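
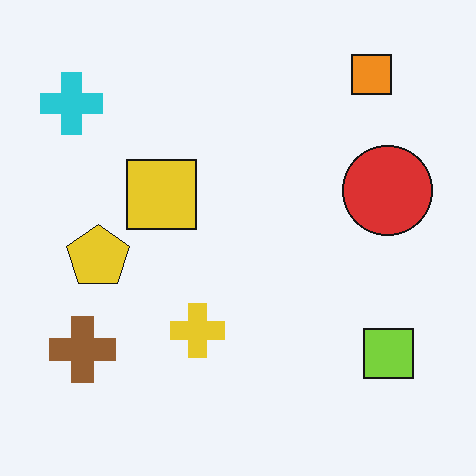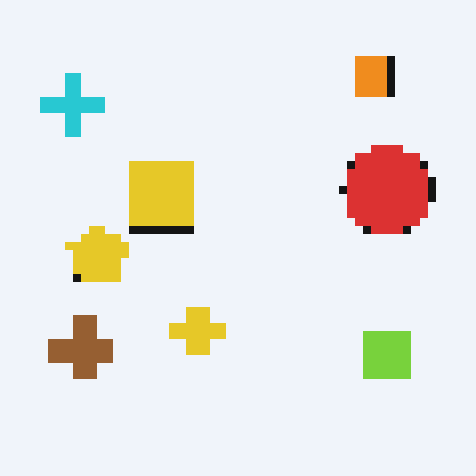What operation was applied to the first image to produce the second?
The image was moderately pixelated.

Shapes are reduced to large square blocks; fine edges and outlines are lost — a downscale-then-upscale (mosaic) effect.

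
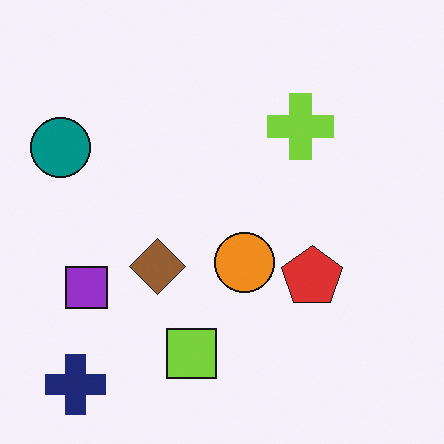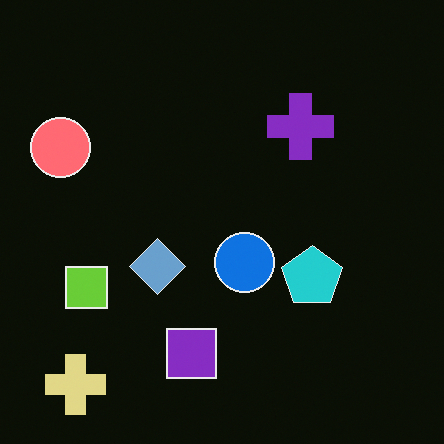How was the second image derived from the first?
This is the original image color-inverted (negative).

The light background has become dark and every shape's color is its complement — a photographic negative.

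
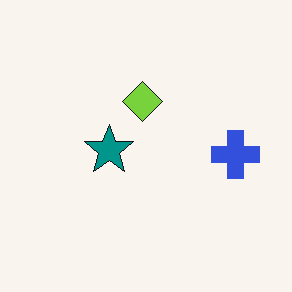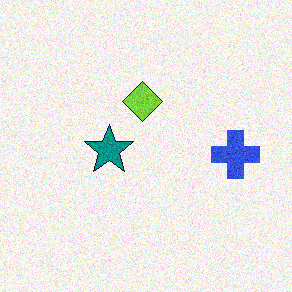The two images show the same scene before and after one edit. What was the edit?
The transformation is: degraded with visible gaussian noise.

Random speckle covers the whole image, including the flat background.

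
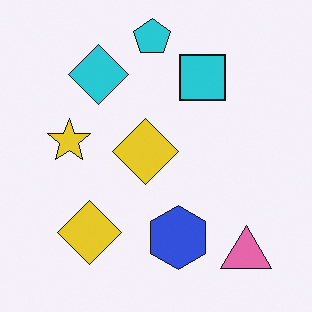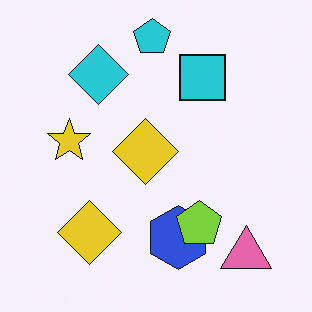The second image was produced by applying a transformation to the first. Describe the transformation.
It was overlaid with an additional lime pentagon.

A lime pentagon appears in the second image that is absent from the first.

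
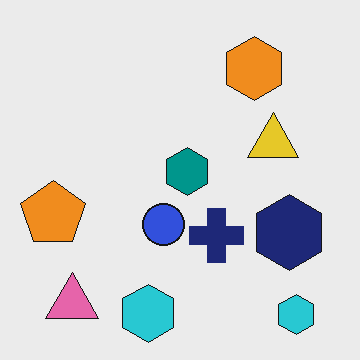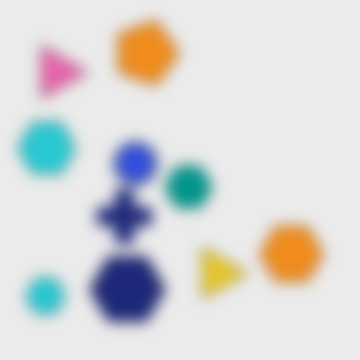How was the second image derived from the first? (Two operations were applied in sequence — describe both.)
The transformation is: rotated 90° clockwise, then heavily blurred.

The pink triangle sits in the bottom-left of the first image and the top-left of the second — consistent with a whole-image 90° clockwise rotation. Shape edges and outlines are uniformly softened across the whole image.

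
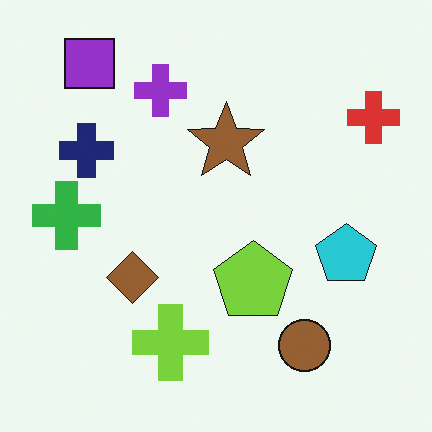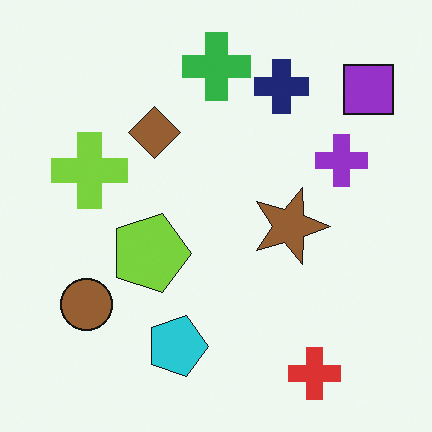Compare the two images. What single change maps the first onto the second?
It was rotated 90° clockwise.

The purple square sits in the top-left of the first image and the top-right of the second — consistent with a whole-image 90° clockwise rotation.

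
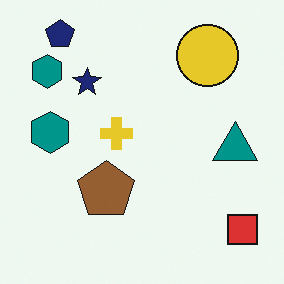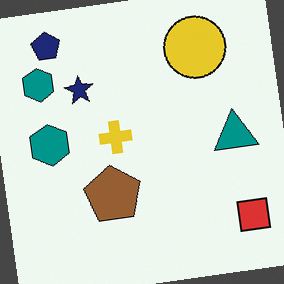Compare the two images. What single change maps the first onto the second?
The second image is the first rotated counter-clockwise by a small amount.

Every shape is tilted by the same angle and the image corners show triangular fill wedges — a whole-image rotation by a non-right angle.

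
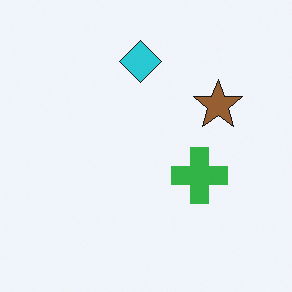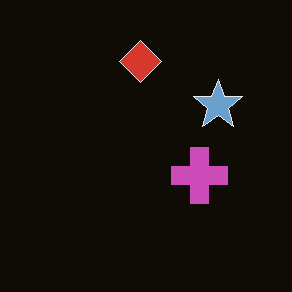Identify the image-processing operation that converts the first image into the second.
The image was color-inverted (negative).

The light background has become dark and every shape's color is its complement — a photographic negative.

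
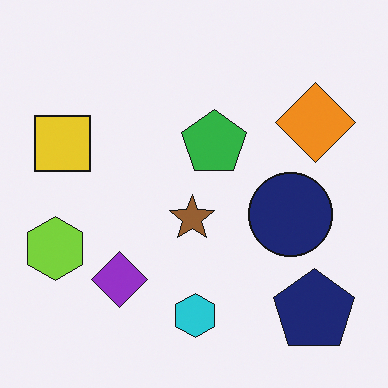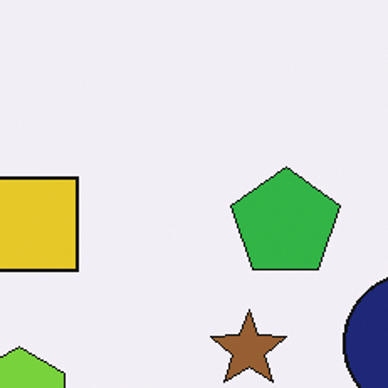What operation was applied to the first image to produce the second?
The transformation is: cropped tightly and scaled back up.

The visible shapes are larger and the field of view is narrower; shapes near the original edges may be partly or wholly outside the frame — a crop-and-rescale.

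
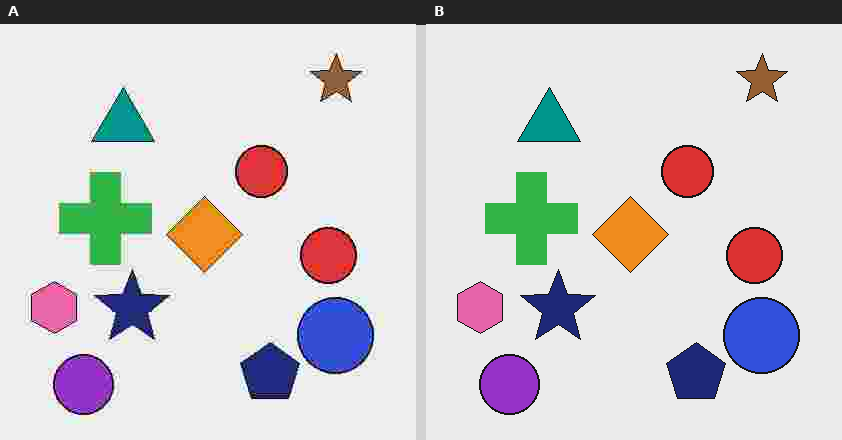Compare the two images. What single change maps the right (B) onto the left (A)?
The image was degraded with heavy JPEG compression.

Blocky 8×8 compression artifacts appear around shape edges and the flat background shows ringing — characteristic JPEG degradation.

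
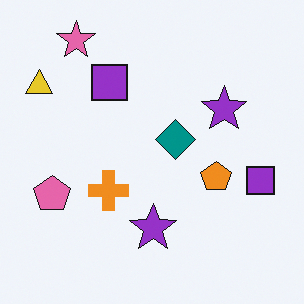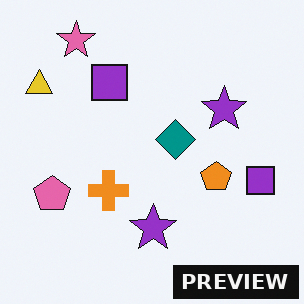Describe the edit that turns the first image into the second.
The image was watermarked with the text "PREVIEW" in the lower-right corner.

A dark label reading "PREVIEW" appears in the lower-right corner.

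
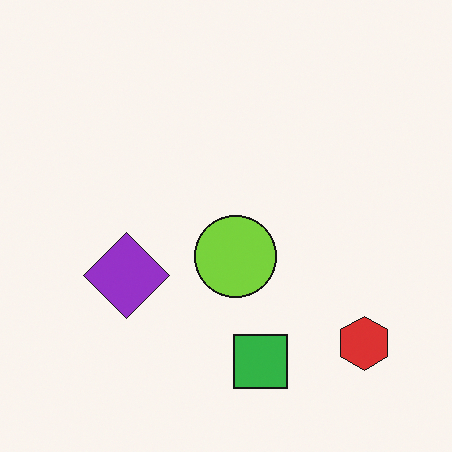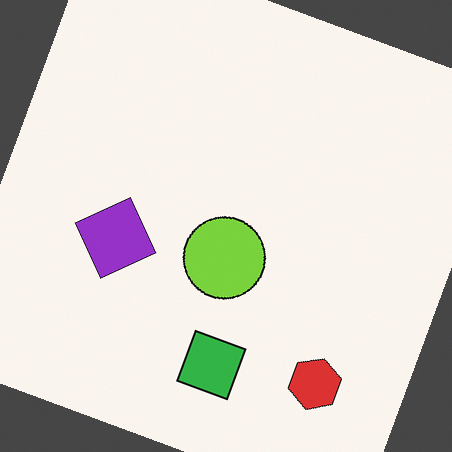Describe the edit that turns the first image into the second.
Rotated clockwise by a clearly visible amount.

Every shape is tilted by the same angle and the image corners show triangular fill wedges — a whole-image rotation by a non-right angle.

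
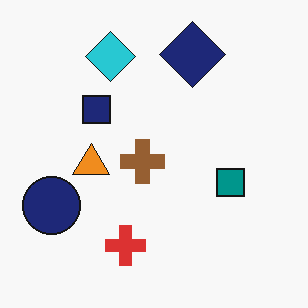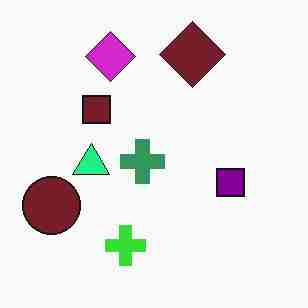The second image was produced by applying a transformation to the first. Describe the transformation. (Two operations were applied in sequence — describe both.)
The image was hue-shifted noticeably, then heavily JPEG-compressed with obvious blocking artifacts.

Every shape's color has rotated by the same amount around the hue wheel — a uniform hue shift. Blocky 8×8 compression artifacts appear around shape edges and the flat background shows ringing — characteristic JPEG degradation.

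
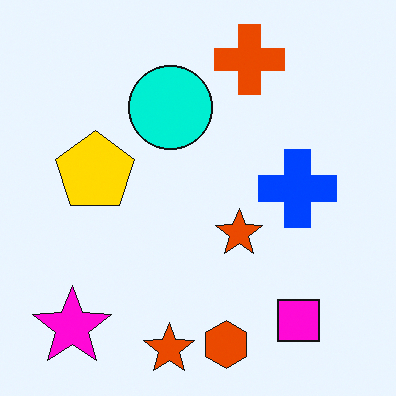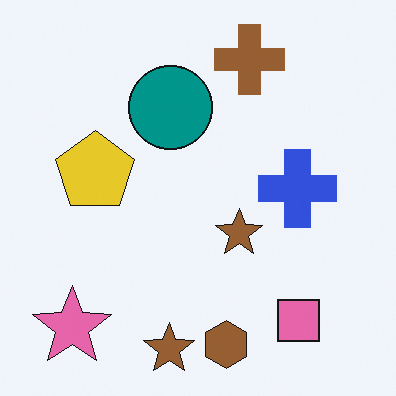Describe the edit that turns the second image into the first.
The image was heavily oversaturated.

All colors are more vivid — a global saturation change.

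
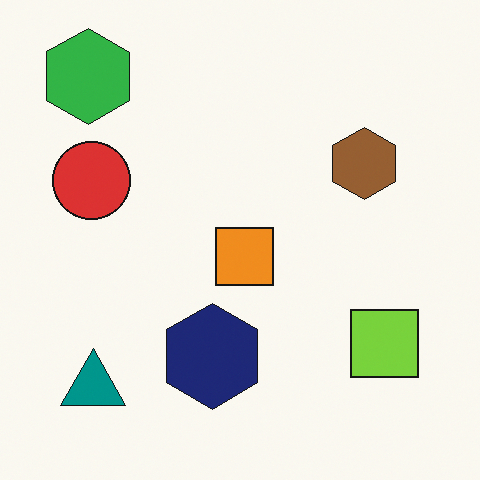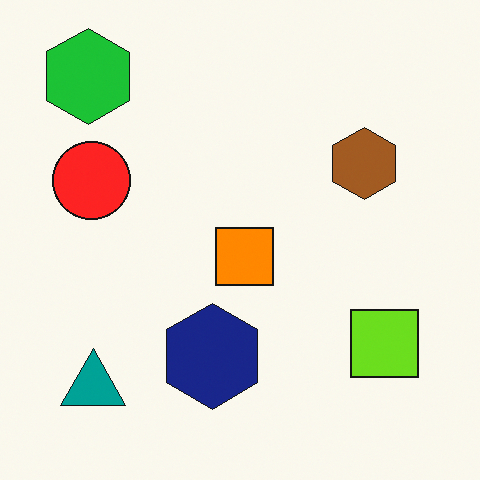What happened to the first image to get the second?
It was slightly oversaturated.

All colors are more vivid — a global saturation change.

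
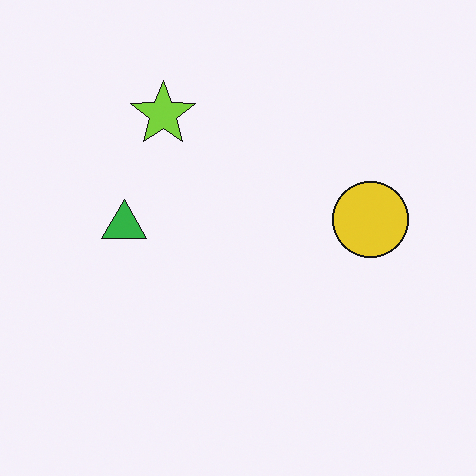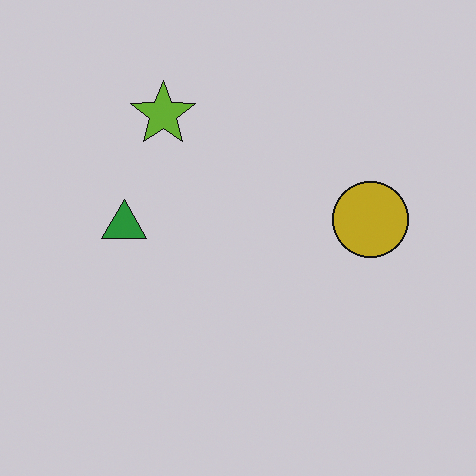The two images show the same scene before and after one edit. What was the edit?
The transformation is: darkened a little.

Every pixel — background and shapes alike — is uniformly darkened.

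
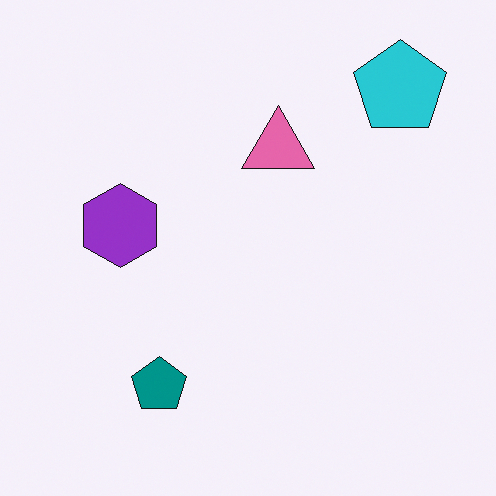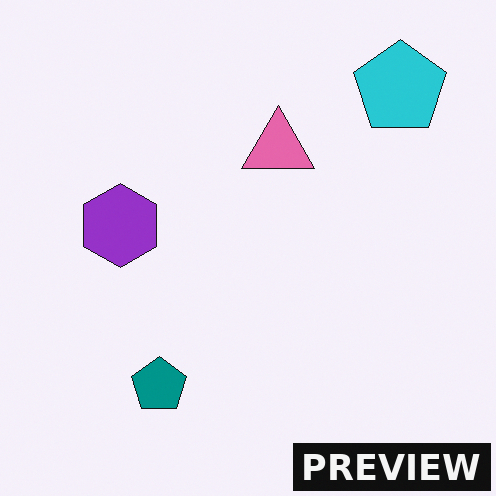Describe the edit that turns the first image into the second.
The image was watermarked with the text "PREVIEW" in the lower-right corner.

A dark label reading "PREVIEW" appears in the lower-right corner.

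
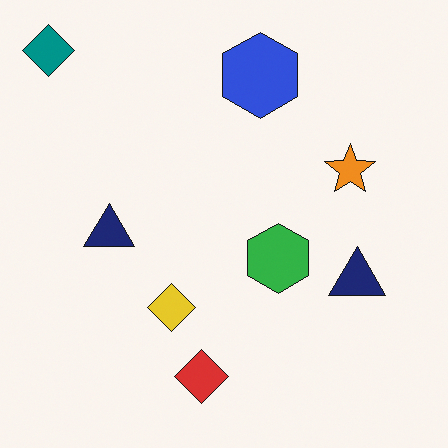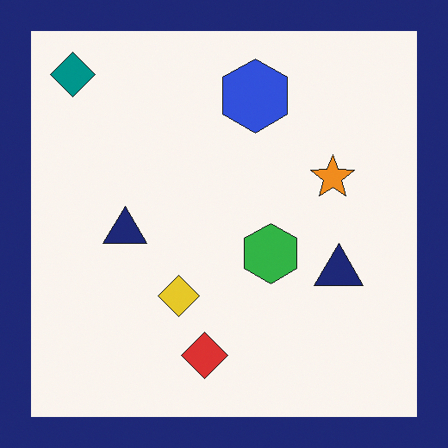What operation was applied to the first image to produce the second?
The second image is the first framed with a navy border.

A solid navy frame runs around the edge of the second image, with the content slightly shrunk inside it.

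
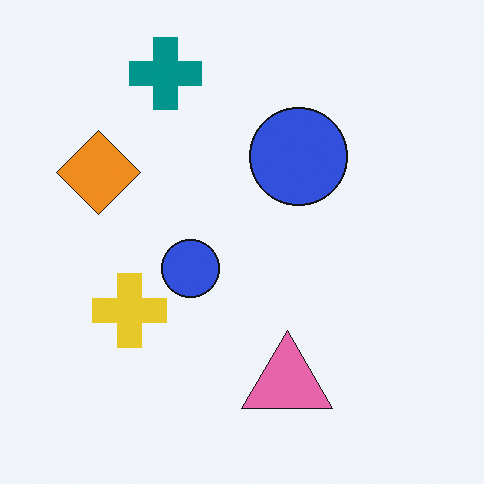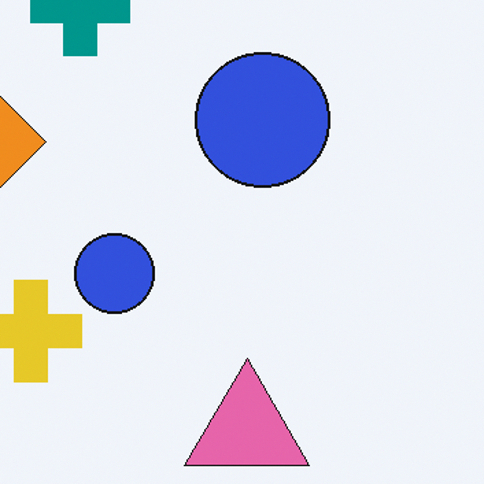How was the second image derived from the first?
This is the original image cropped to a modestly smaller region and rescaled.

The visible shapes are larger and the field of view is narrower; shapes near the original edges may be partly or wholly outside the frame — a crop-and-rescale.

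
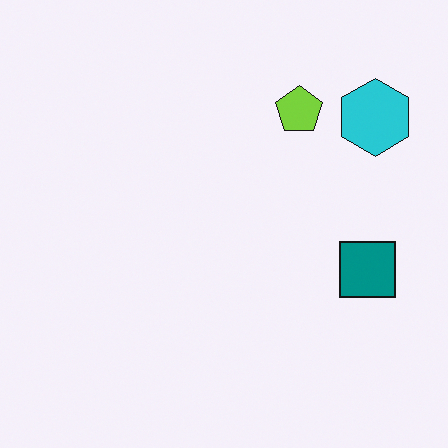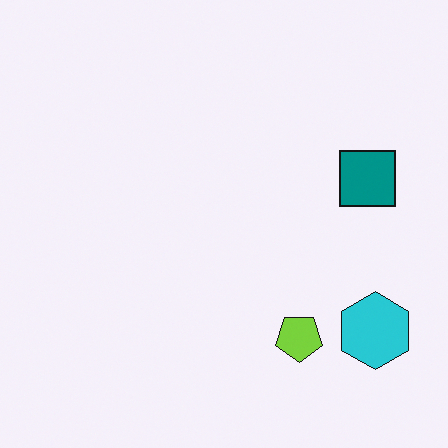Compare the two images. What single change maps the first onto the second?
The transformation is: flipped vertically (top ↔ bottom).

The lime pentagon is in the top-right of the first image and the bottom-right of the second — shapes on opposite sides of the horizontal midline have swapped in a mirror flip.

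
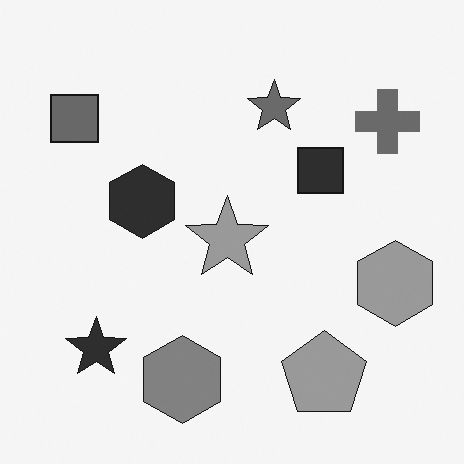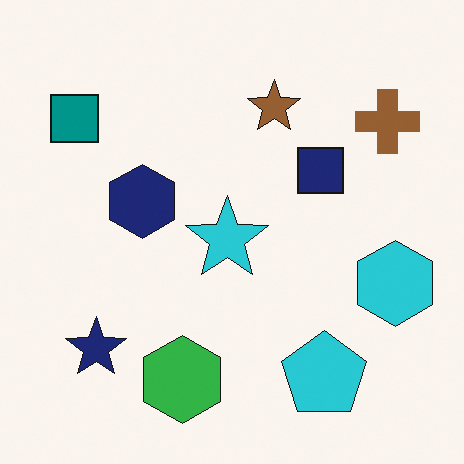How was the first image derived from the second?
The transformation is: converted to grayscale.

All color is removed — every shape is now a shade of grey.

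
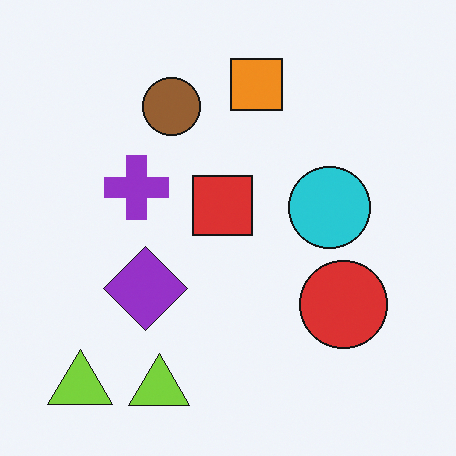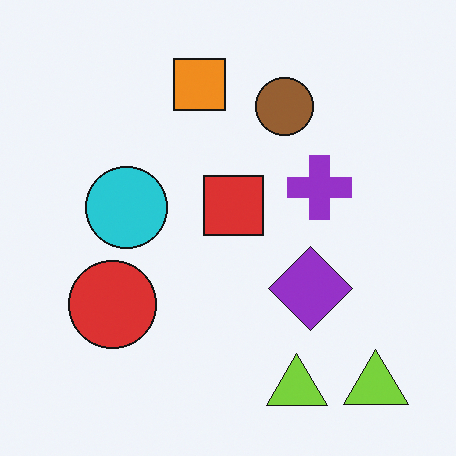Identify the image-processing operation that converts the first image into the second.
The transformation is: flipped horizontally (left ↔ right).

The red circle is in the right of the first image and the left of the second — shapes on opposite sides of the vertical midline have swapped in a mirror flip.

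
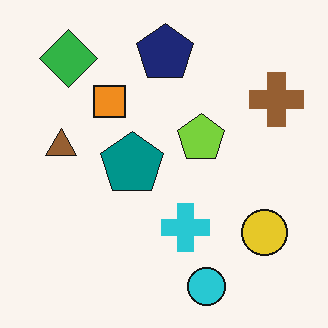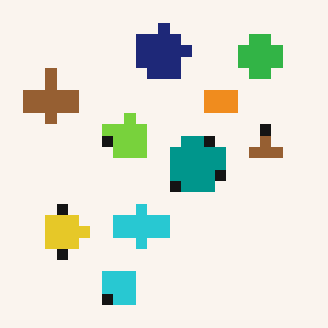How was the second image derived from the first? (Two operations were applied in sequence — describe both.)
Flipped horizontally (left ↔ right), then heavily pixelated into large blocks.

The brown cross is in the top-right of the first image and the top-left of the second — shapes on opposite sides of the vertical midline have swapped in a mirror flip. Shapes are reduced to large square blocks; fine edges and outlines are lost — a downscale-then-upscale (mosaic) effect.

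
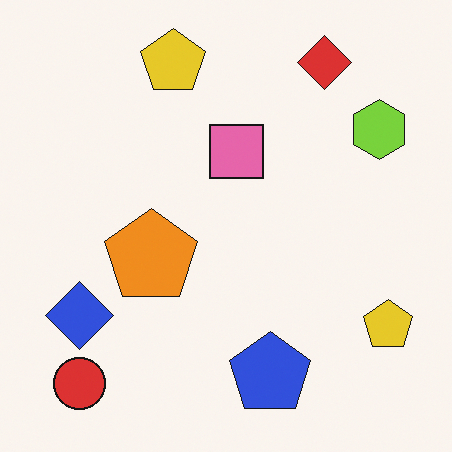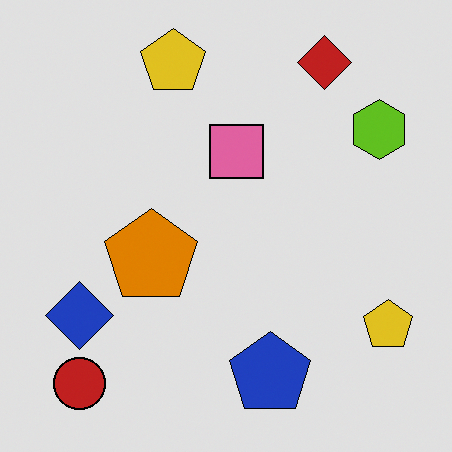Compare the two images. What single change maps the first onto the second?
This is the original image posterized to a reduced palette.

Each flat color has snapped to a coarser quantized level — most visibly, the near-white background has dropped to a flat grey.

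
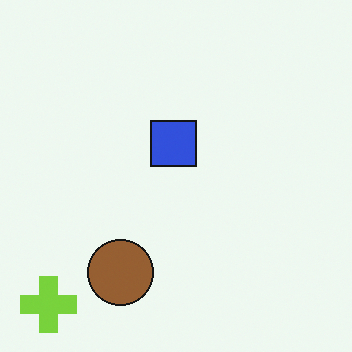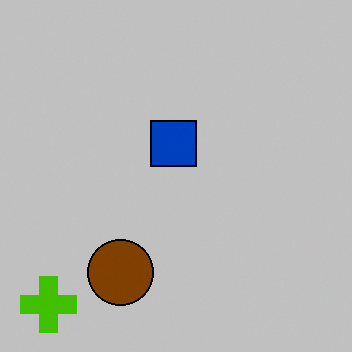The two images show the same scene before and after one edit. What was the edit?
The transformation is: heavily posterized to just a handful of flat colors.

Each flat color has snapped to a coarser quantized level — most visibly, the near-white background has dropped to a flat grey.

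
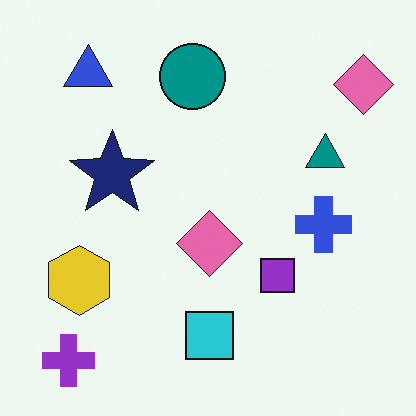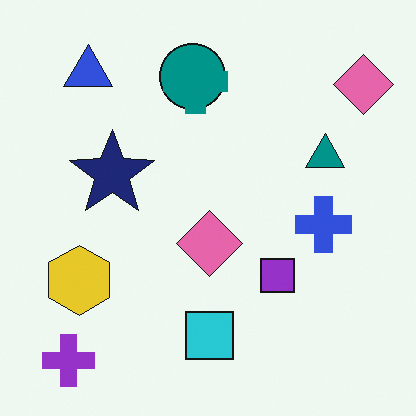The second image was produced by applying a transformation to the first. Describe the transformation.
The image was overlaid with an additional teal cross.

A teal cross appears in the second image that is absent from the first.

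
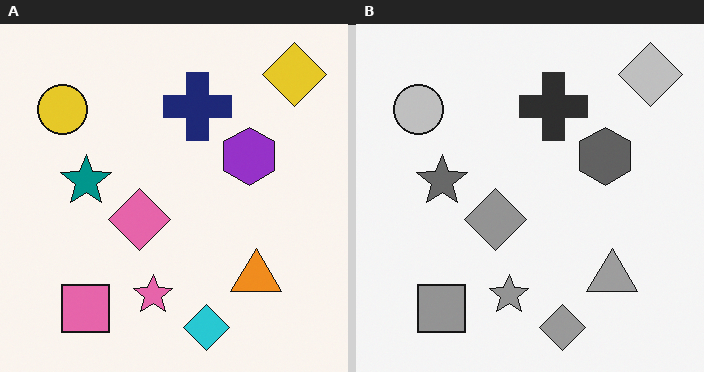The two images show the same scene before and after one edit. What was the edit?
The transformation is: converted to grayscale.

All color is removed — every shape is now a shade of grey.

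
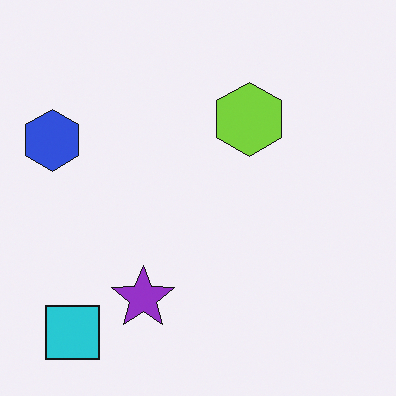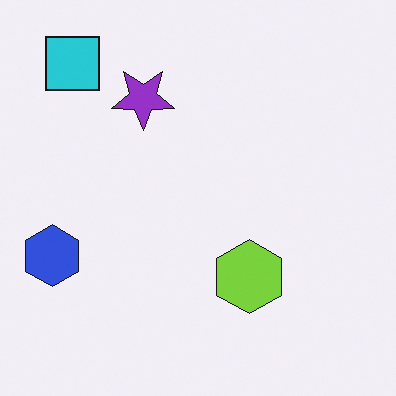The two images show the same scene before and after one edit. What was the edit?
The second image is the first flipped vertically (top ↔ bottom).

The cyan square is in the bottom-left of the first image and the top-left of the second — shapes on opposite sides of the horizontal midline have swapped in a mirror flip.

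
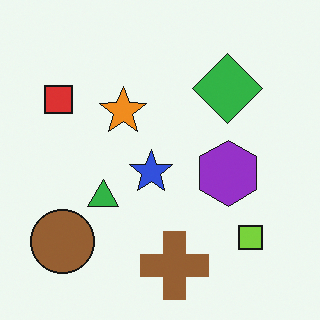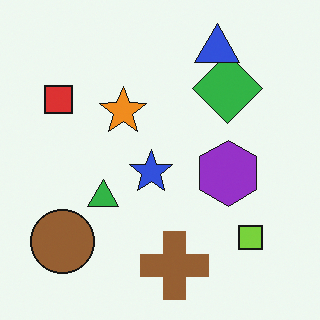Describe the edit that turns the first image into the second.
Overlaid with an additional blue triangle.

A blue triangle appears in the second image that is absent from the first.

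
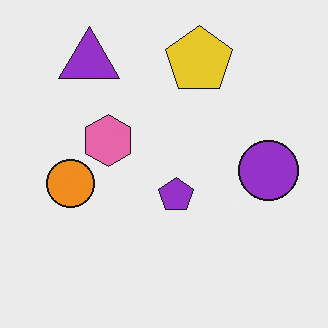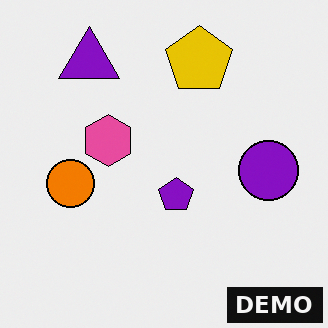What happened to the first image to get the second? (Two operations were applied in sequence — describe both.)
Given slightly increased contrast, then watermarked with the text "DEMO" in the lower-right corner.

Tones are pushed away from mid-grey across the whole image — a global contrast change. A dark label reading "DEMO" appears in the lower-right corner.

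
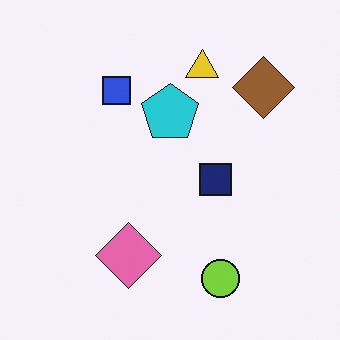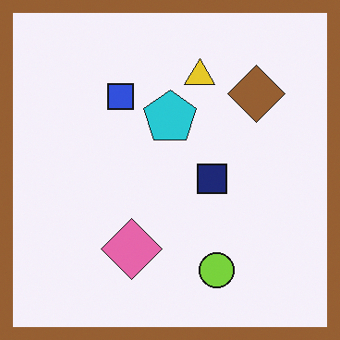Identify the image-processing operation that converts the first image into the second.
This is the original image framed with a brown border.

A solid brown frame runs around the edge of the second image, with the content slightly shrunk inside it.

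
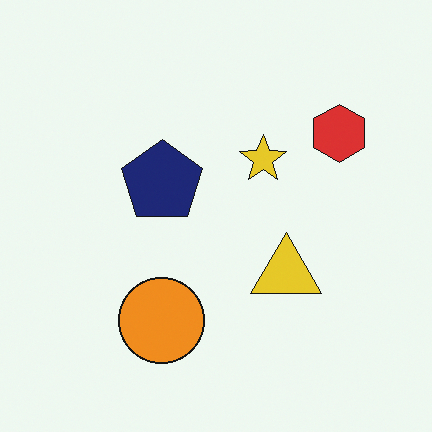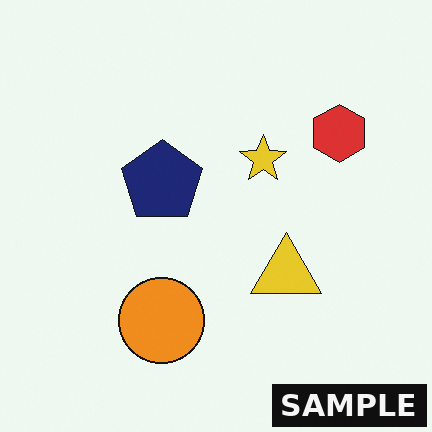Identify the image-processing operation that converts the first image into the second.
The transformation is: watermarked with the text "SAMPLE" in the lower-right corner.

A dark label reading "SAMPLE" appears in the lower-right corner.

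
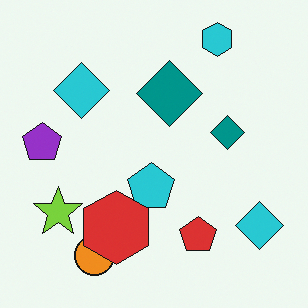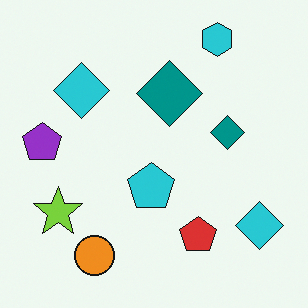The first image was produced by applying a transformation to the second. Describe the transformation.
Overlaid with an additional red hexagon.

A red hexagon appears in the first image that is absent from the second.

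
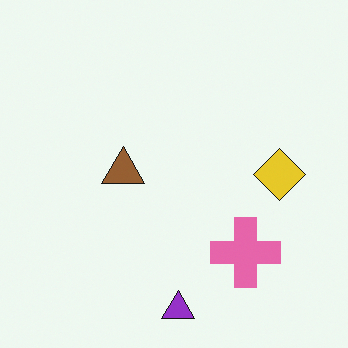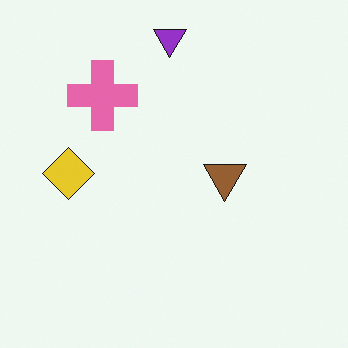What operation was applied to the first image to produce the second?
The second image is the first rotated 180°.

The purple triangle sits in the bottom of the first image and the top of the second — consistent with a whole-image 180° rotation.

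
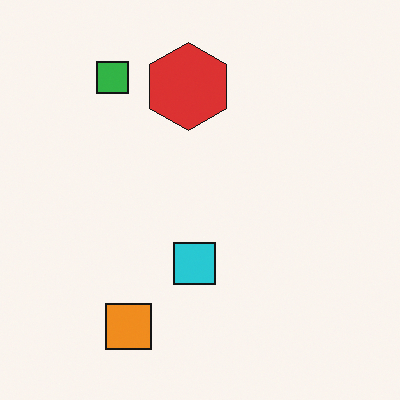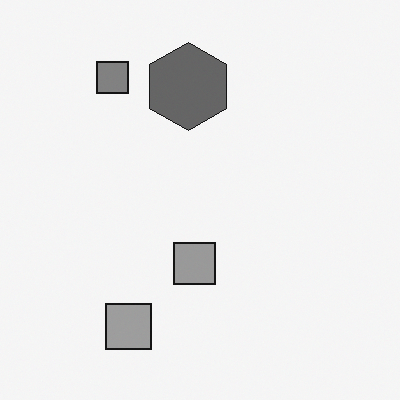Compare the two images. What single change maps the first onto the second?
The image was converted to grayscale.

All color is removed — every shape is now a shade of grey.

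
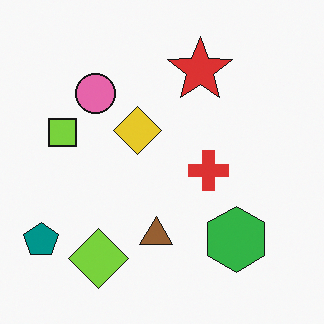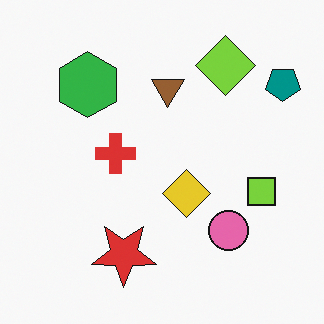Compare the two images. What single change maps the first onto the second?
The transformation is: rotated 180°.

The teal pentagon sits in the bottom-left of the first image and the top-right of the second — consistent with a whole-image 180° rotation.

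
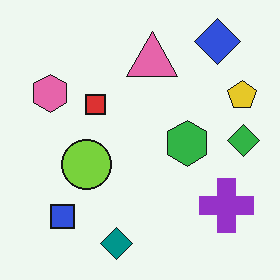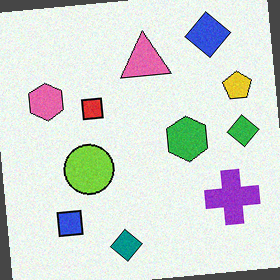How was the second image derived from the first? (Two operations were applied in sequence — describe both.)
This is the original image degraded with light additive noise, then rotated counter-clockwise by a slight angle.

Random speckle covers the whole image, including the flat background. Every shape is tilted by the same angle and the image corners show triangular fill wedges — a whole-image rotation by a non-right angle.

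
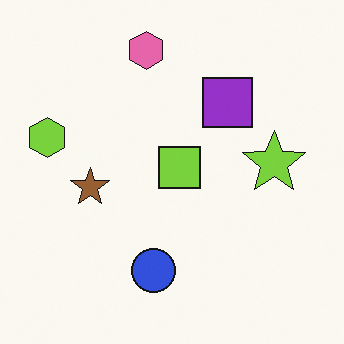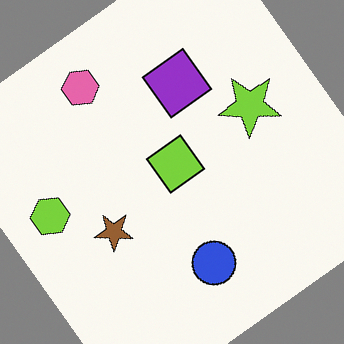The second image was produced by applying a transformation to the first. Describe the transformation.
It was rotated counter-clockwise by a large amount — several tens of degrees.

Every shape is tilted by the same angle and the image corners show triangular fill wedges — a whole-image rotation by a non-right angle.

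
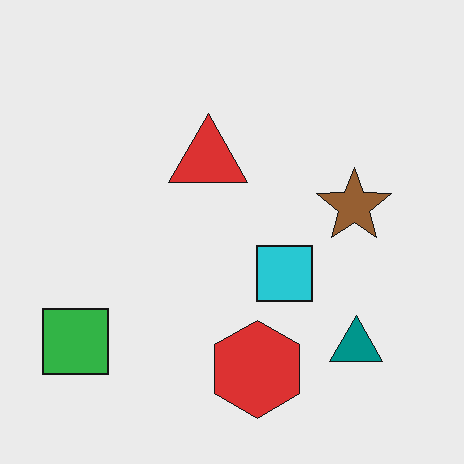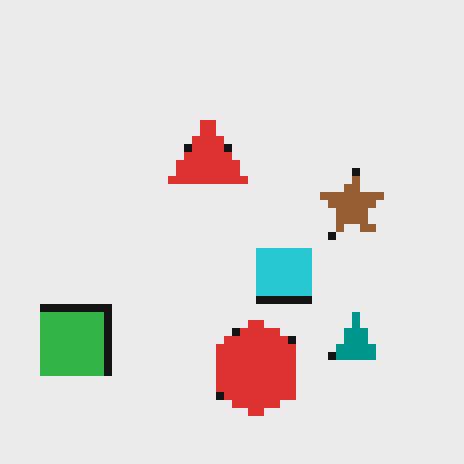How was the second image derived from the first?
This is the original image moderately pixelated.

Shapes are reduced to large square blocks; fine edges and outlines are lost — a downscale-then-upscale (mosaic) effect.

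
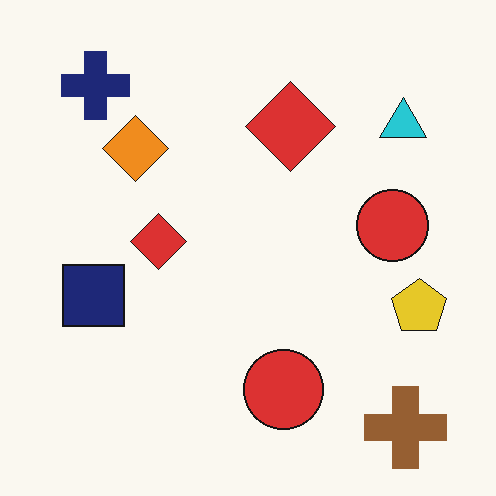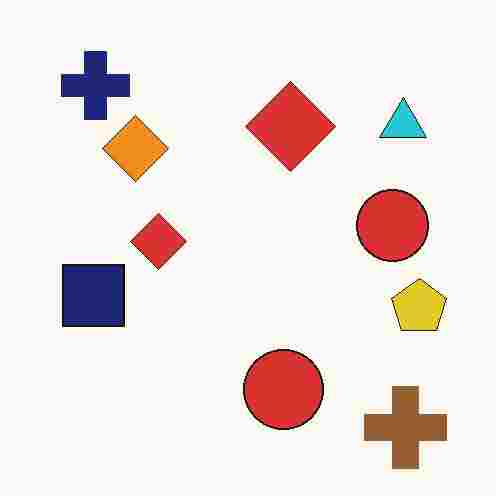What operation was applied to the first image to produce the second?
The second image is the first degraded with heavy JPEG compression.

Blocky 8×8 compression artifacts appear around shape edges and the flat background shows ringing — characteristic JPEG degradation.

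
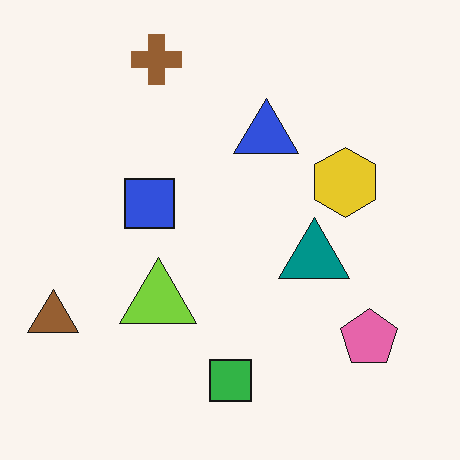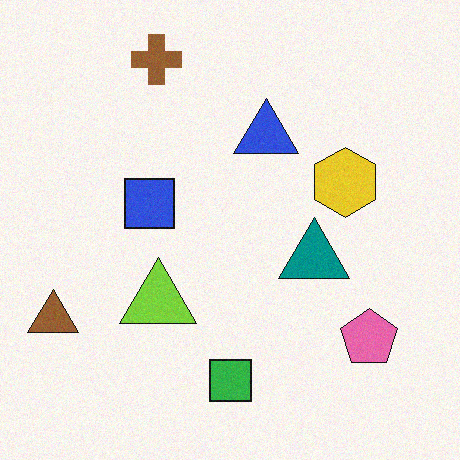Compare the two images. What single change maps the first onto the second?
This is the original image degraded with a light layer of grain.

Random speckle covers the whole image, including the flat background.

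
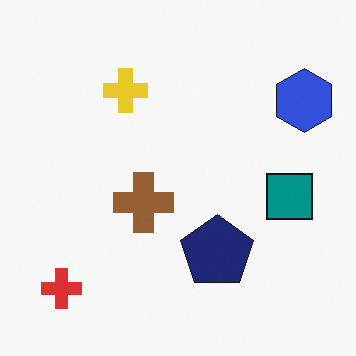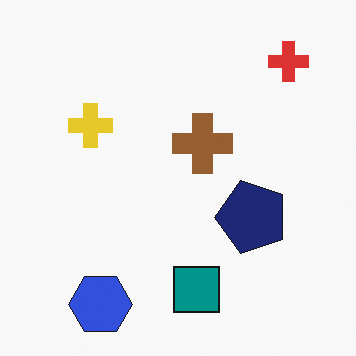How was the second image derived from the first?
The image was transposed (reflected across the top-left ↔ bottom-right diagonal).

Shapes have swapped their row and column positions — what was in the top-right is now in the bottom-left — a diagonal reflection.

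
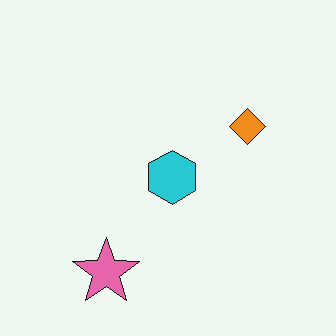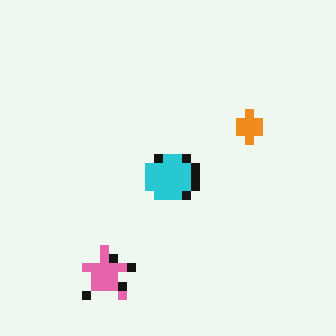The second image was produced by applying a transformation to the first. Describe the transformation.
The second image is the first heavily pixelated into large blocks.

Shapes are reduced to large square blocks; fine edges and outlines are lost — a downscale-then-upscale (mosaic) effect.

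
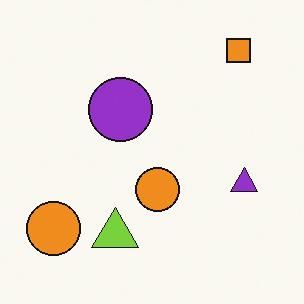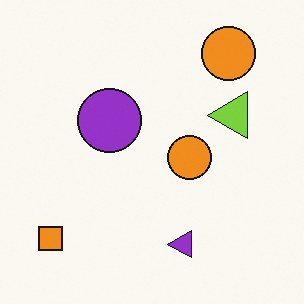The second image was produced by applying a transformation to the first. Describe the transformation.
This is the original image transposed (reflected across the top-left ↔ bottom-right diagonal).

Shapes have swapped their row and column positions — what was in the top-right is now in the bottom-left — a diagonal reflection.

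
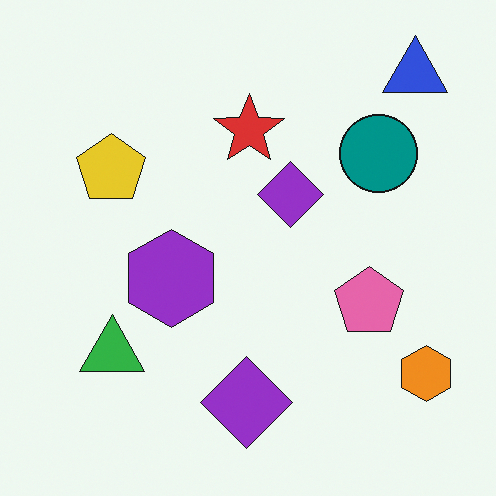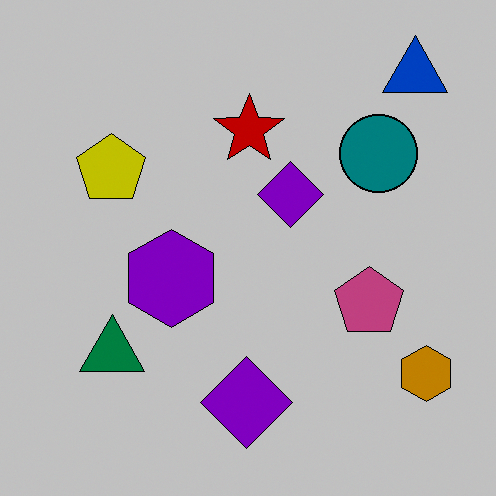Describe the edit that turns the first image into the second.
The image was heavily posterized to just a handful of flat colors.

Each flat color has snapped to a coarser quantized level — most visibly, the near-white background has dropped to a flat grey.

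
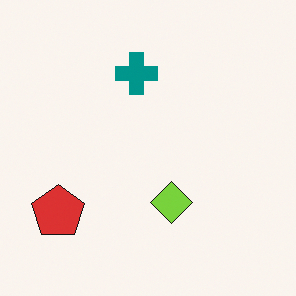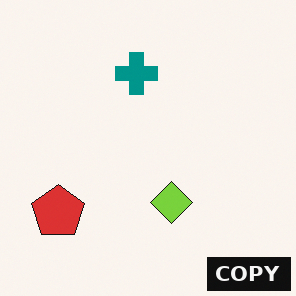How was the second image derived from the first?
The transformation is: watermarked with the text "COPY" in the lower-right corner.

A dark label reading "COPY" appears in the lower-right corner.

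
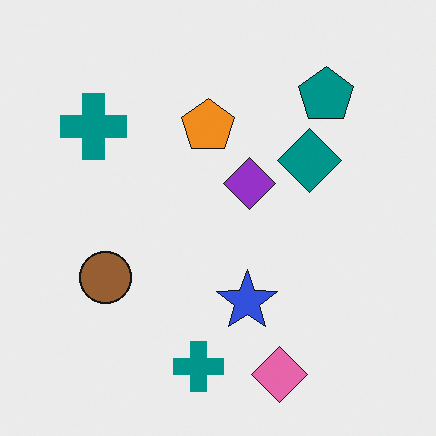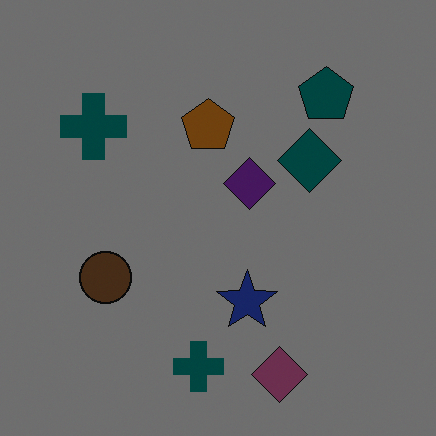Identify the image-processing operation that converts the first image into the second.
It was noticeably darkened.

Every pixel — background and shapes alike — is uniformly darkened.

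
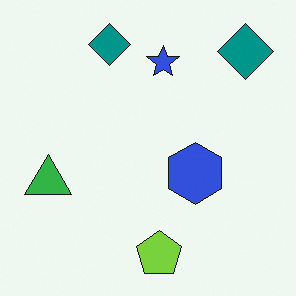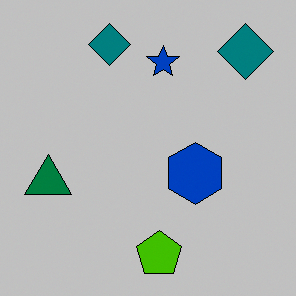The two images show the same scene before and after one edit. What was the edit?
The second image is the first aggressively posterized.

Each flat color has snapped to a coarser quantized level — most visibly, the near-white background has dropped to a flat grey.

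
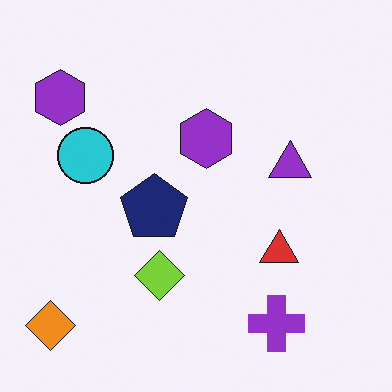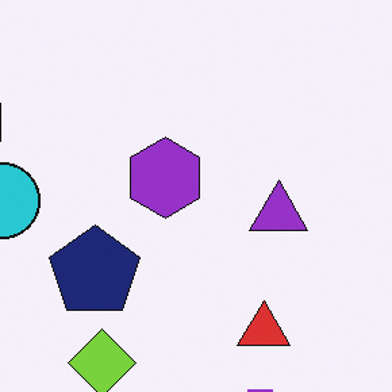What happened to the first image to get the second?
Cropped slightly and scaled back up.

The visible shapes are larger and the field of view is narrower; shapes near the original edges may be partly or wholly outside the frame — a crop-and-rescale.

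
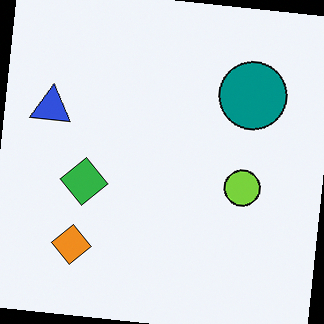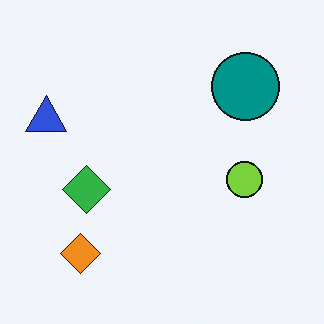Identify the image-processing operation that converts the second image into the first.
It was rotated clockwise by a slight angle.

Every shape is tilted by the same angle and the image corners show triangular fill wedges — a whole-image rotation by a non-right angle.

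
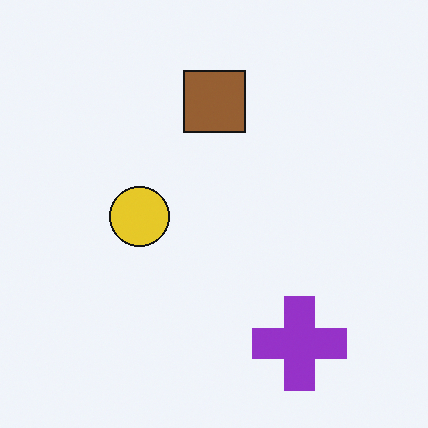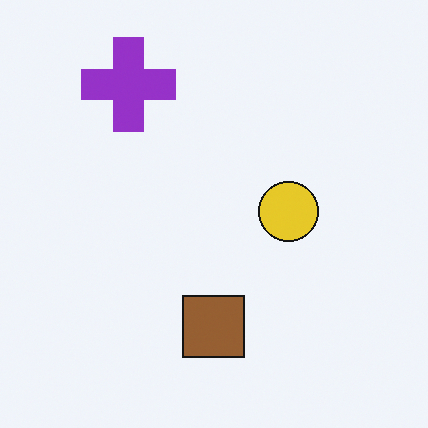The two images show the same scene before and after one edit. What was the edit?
Rotated 180°.

The purple cross sits in the bottom-right of the first image and the top-left of the second — consistent with a whole-image 180° rotation.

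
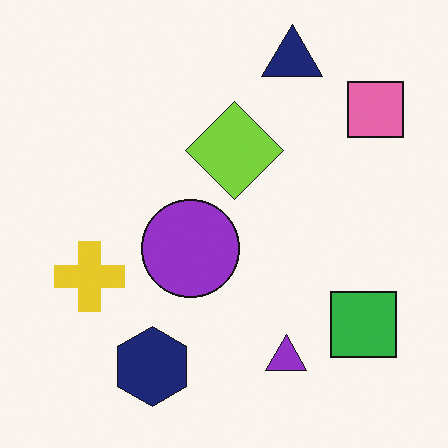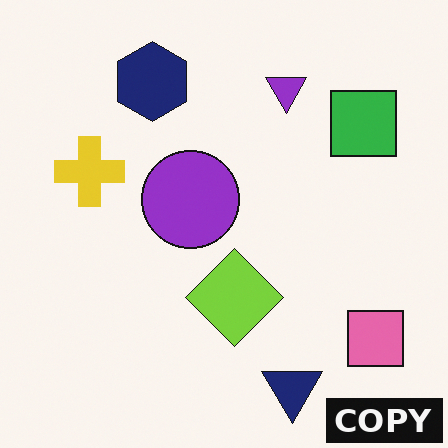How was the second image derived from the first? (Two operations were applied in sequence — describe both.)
It was flipped vertically (top ↔ bottom), then watermarked with the text "COPY" in the lower-right corner.

The navy triangle is in the top of the first image and the bottom of the second — shapes on opposite sides of the horizontal midline have swapped in a mirror flip. A dark label reading "COPY" appears in the lower-right corner.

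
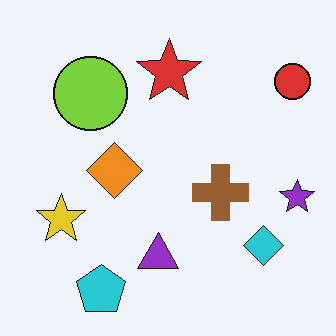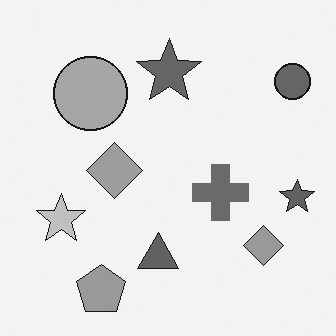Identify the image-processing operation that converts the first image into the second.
The second image is the first converted to grayscale.

All color is removed — every shape is now a shade of grey.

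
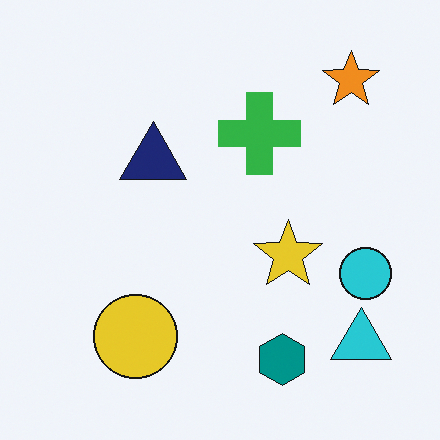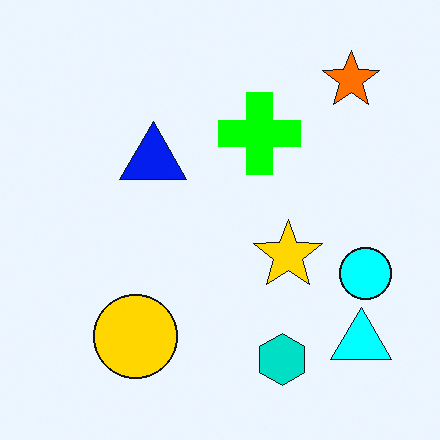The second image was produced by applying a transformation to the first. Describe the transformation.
The image was made much more vivid (saturation change).

All colors are more vivid — a global saturation change.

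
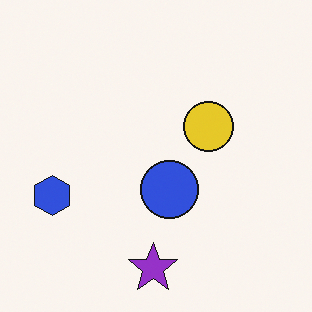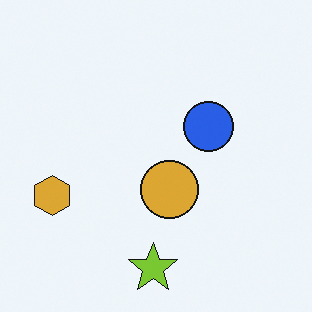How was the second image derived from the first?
The transformation is: hue-shifted by a large amount.

Every shape's color has rotated by the same amount around the hue wheel — a uniform hue shift.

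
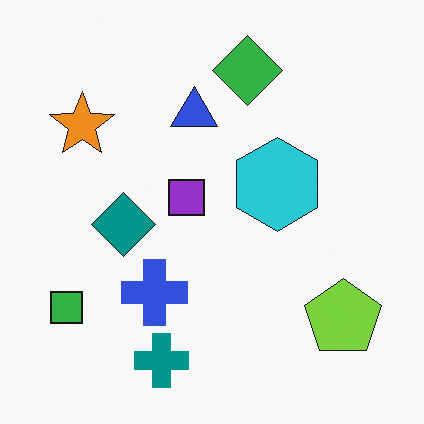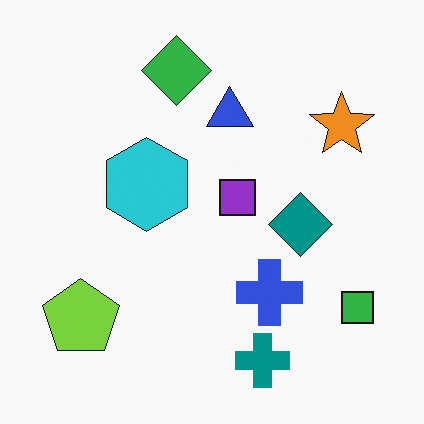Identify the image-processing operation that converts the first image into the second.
The transformation is: flipped horizontally (left ↔ right).

The green square is in the bottom-left of the first image and the bottom-right of the second — shapes on opposite sides of the vertical midline have swapped in a mirror flip.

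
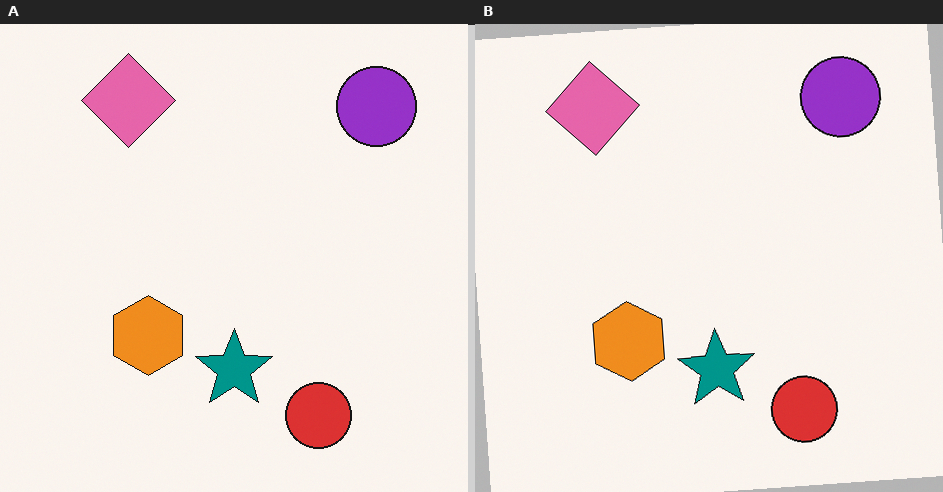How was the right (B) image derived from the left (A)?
Rotated counter-clockwise by a slight angle.

Every shape is tilted by the same angle and the image corners show triangular fill wedges — a whole-image rotation by a non-right angle.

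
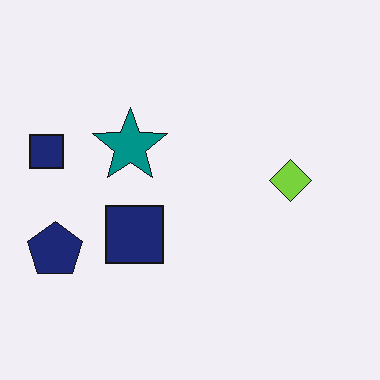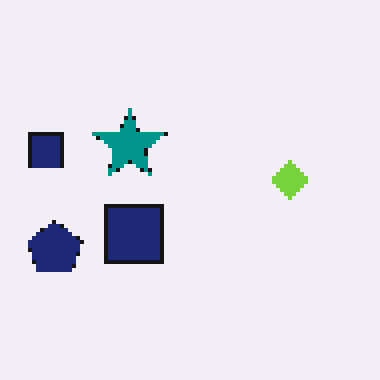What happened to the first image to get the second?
The transformation is: lightly pixelated (a mild mosaic effect).

Shapes are reduced to large square blocks; fine edges and outlines are lost — a downscale-then-upscale (mosaic) effect.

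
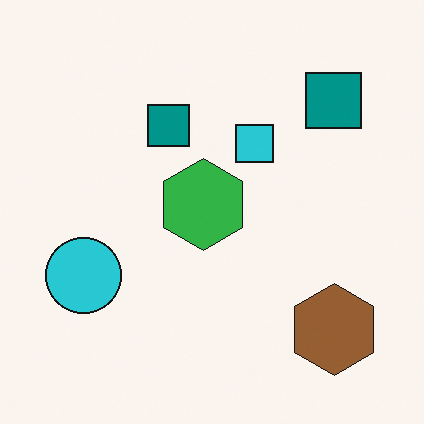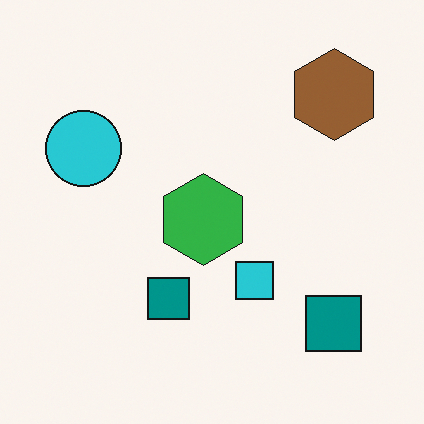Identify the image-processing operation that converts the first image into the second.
The image was flipped vertically (top ↔ bottom).

The brown hexagon is in the bottom-right of the first image and the top-right of the second — shapes on opposite sides of the horizontal midline have swapped in a mirror flip.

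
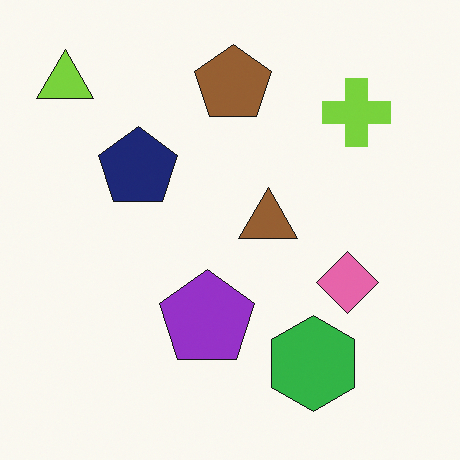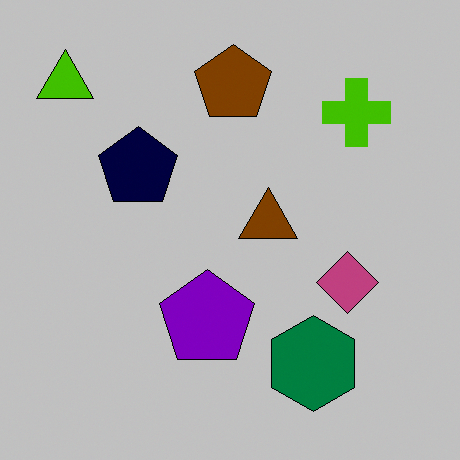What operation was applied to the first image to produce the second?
The transformation is: aggressively posterized.

Each flat color has snapped to a coarser quantized level — most visibly, the near-white background has dropped to a flat grey.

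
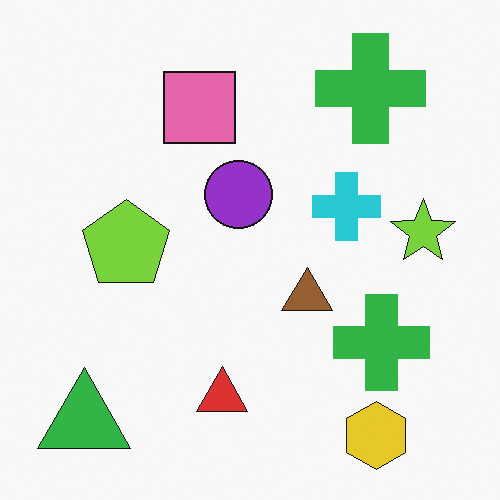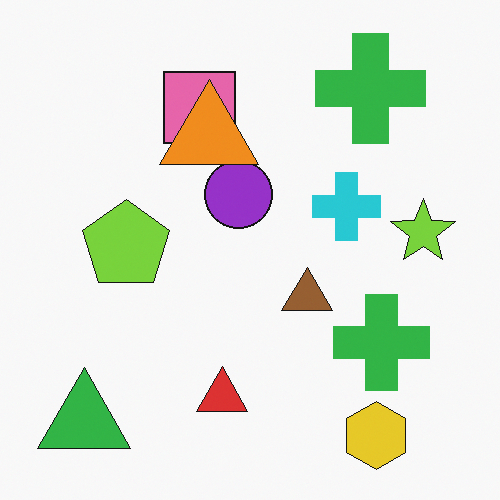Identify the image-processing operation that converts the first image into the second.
It was overlaid with an additional orange triangle.

An orange triangle appears in the second image that is absent from the first.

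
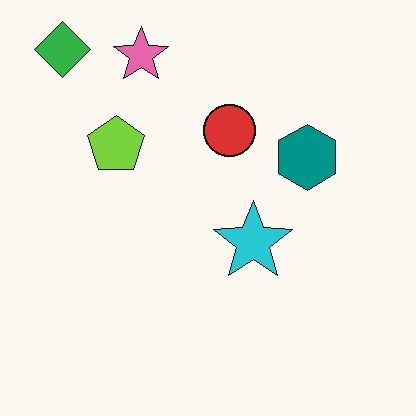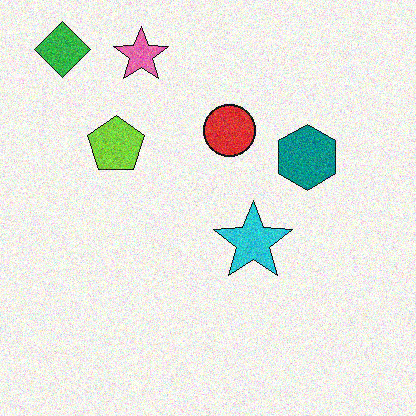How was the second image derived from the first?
It was degraded with moderate additive noise.

Random speckle covers the whole image, including the flat background.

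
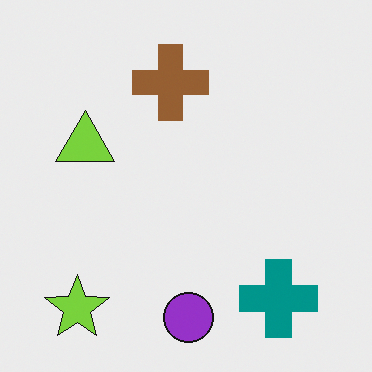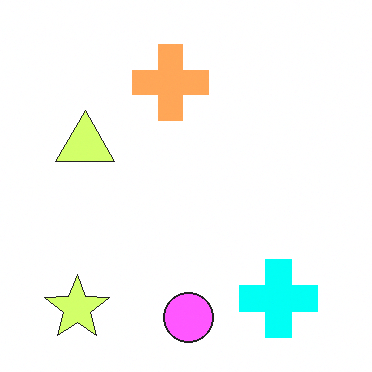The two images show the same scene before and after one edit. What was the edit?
The transformation is: brightened a lot.

Every pixel — background and shapes alike — is uniformly brightened.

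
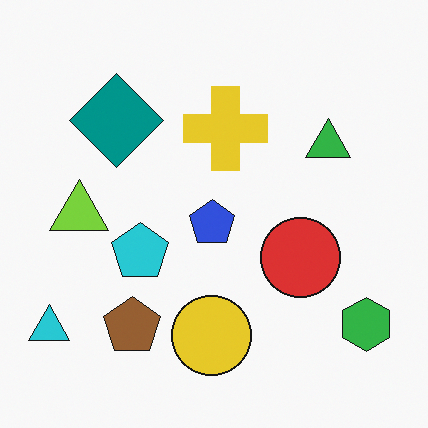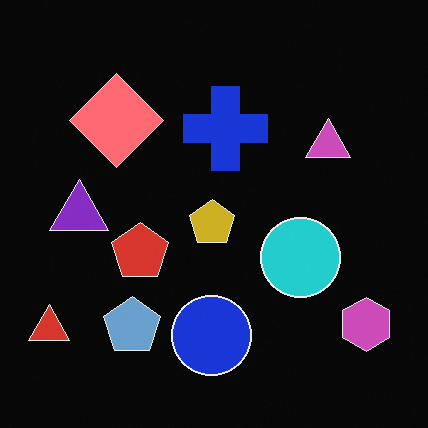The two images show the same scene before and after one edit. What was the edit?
The second image is the first color-inverted (negative).

The light background has become dark and every shape's color is its complement — a photographic negative.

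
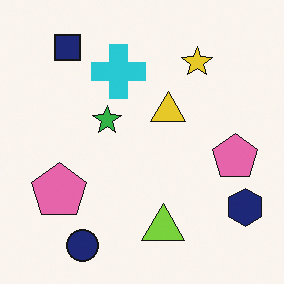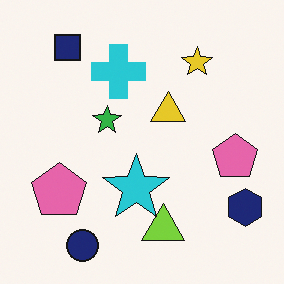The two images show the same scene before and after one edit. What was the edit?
The image was overlaid with an additional cyan star.

A cyan star appears in the second image that is absent from the first.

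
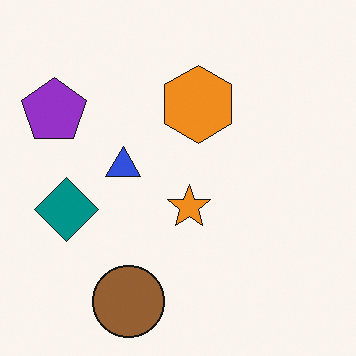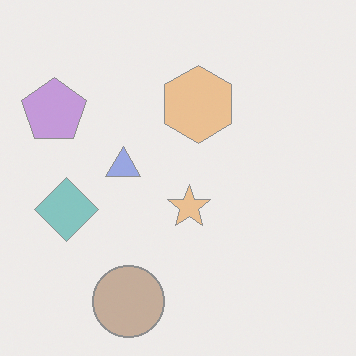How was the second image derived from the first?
The second image is the first given much lower contrast.

Tones are pushed toward mid-grey across the whole image — a global contrast change.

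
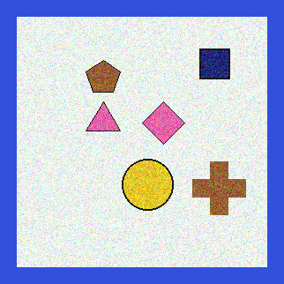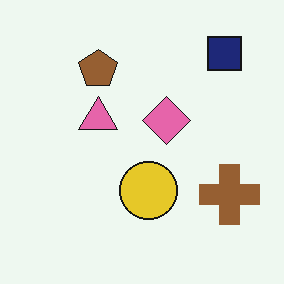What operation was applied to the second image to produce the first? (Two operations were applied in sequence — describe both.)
It was degraded with visible gaussian noise, then framed with a blue border.

Random speckle covers the whole image, including the flat background. A solid blue frame runs around the edge of the first image, with the content slightly shrunk inside it.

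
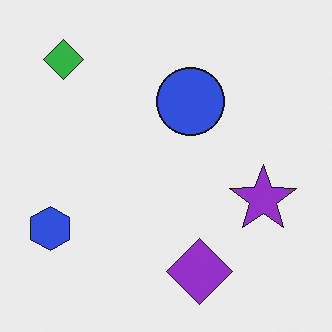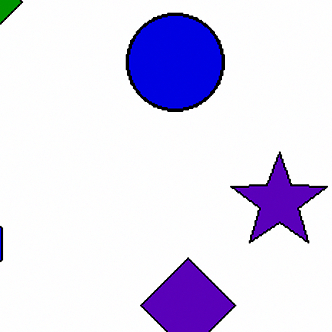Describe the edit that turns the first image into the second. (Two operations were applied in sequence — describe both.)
Cropped to a modestly smaller region and rescaled, then boosted in contrast.

The visible shapes are larger and the field of view is narrower; shapes near the original edges may be partly or wholly outside the frame — a crop-and-rescale. Tones are pushed away from mid-grey across the whole image — a global contrast change.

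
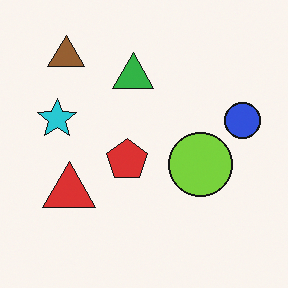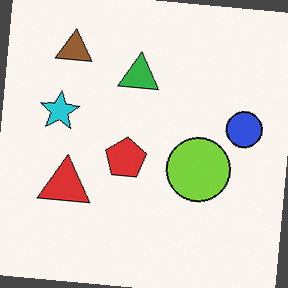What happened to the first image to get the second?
The transformation is: rotated clockwise by a few degrees.

Every shape is tilted by the same angle and the image corners show triangular fill wedges — a whole-image rotation by a non-right angle.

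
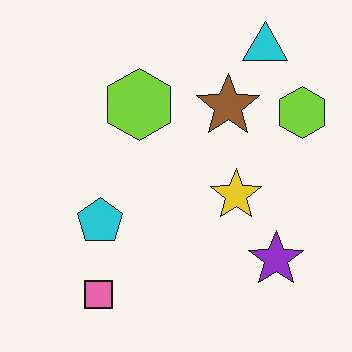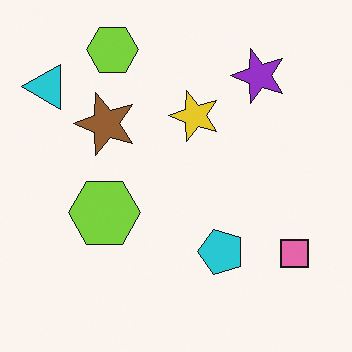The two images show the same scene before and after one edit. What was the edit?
The image was rotated 90° counter-clockwise.

The cyan triangle sits in the top-right of the first image and the top-left of the second — consistent with a whole-image 90° counter-clockwise rotation.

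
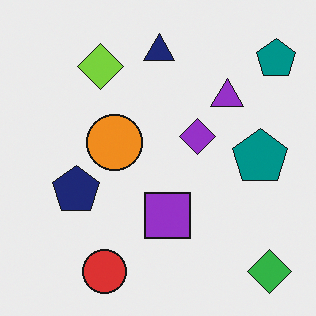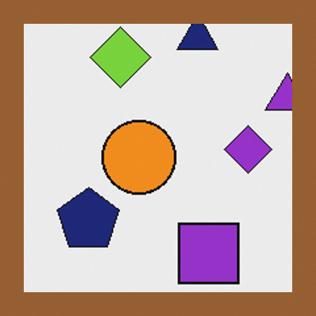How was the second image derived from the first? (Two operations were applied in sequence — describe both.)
The second image is the first cropped slightly and scaled back up, then framed with a brown border.

The visible shapes are larger and the field of view is narrower; shapes near the original edges may be partly or wholly outside the frame — a crop-and-rescale. A solid brown frame runs around the edge of the second image, with the content slightly shrunk inside it.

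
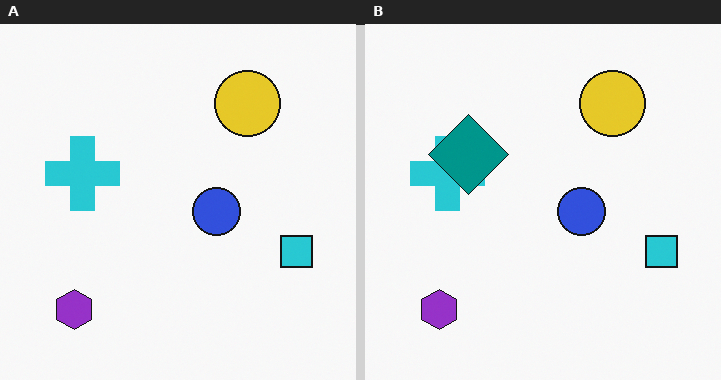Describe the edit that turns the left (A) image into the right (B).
The image was overlaid with an additional teal diamond.

A teal diamond appears in the right (B) image that is absent from the left (A).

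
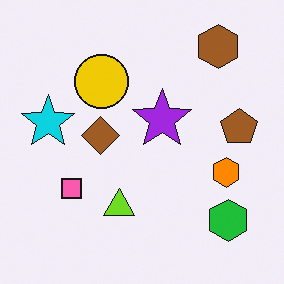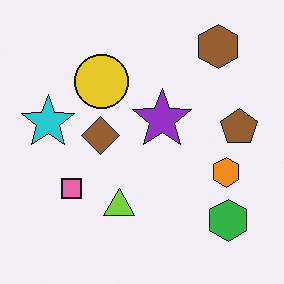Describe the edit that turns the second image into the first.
It was slightly oversaturated.

All colors are more vivid — a global saturation change.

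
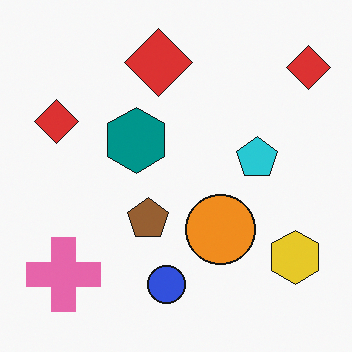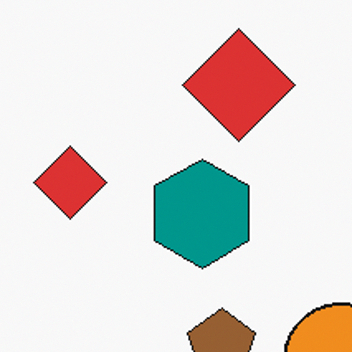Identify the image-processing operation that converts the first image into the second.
Cropped to a noticeably smaller region and rescaled.

The visible shapes are larger and the field of view is narrower; shapes near the original edges may be partly or wholly outside the frame — a crop-and-rescale.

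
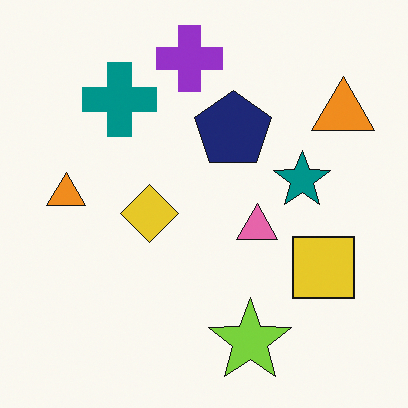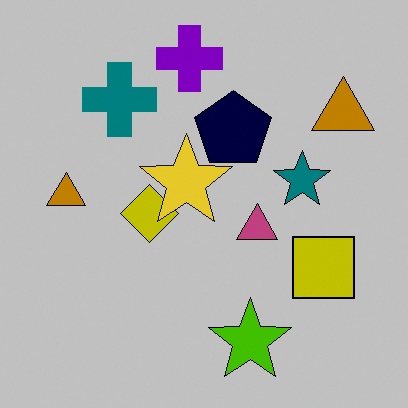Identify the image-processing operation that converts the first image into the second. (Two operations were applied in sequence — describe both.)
The image was aggressively posterized, then overlaid with an additional yellow star.

Each flat color has snapped to a coarser quantized level — most visibly, the near-white background has dropped to a flat grey. A yellow star appears in the second image that is absent from the first.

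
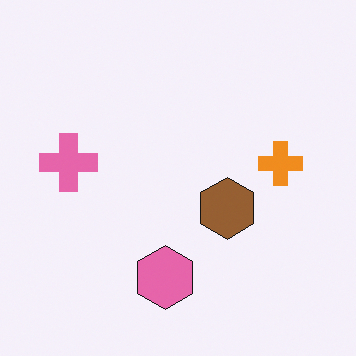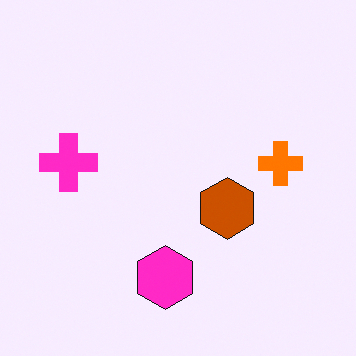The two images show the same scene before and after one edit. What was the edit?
The image was heavily oversaturated.

All colors are more vivid — a global saturation change.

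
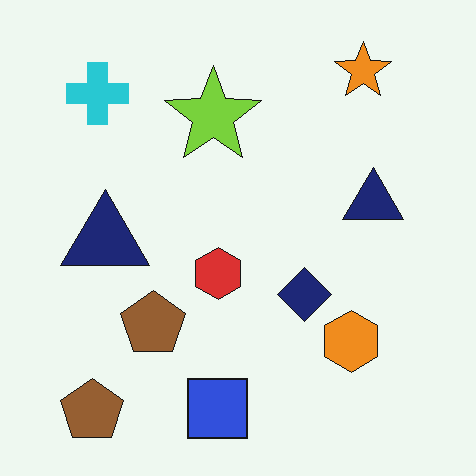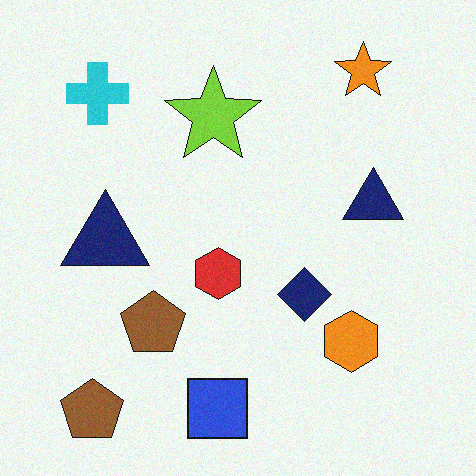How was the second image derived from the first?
It was degraded with a light layer of grain.

Random speckle covers the whole image, including the flat background.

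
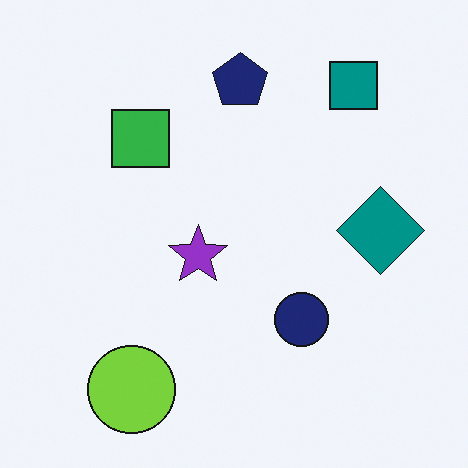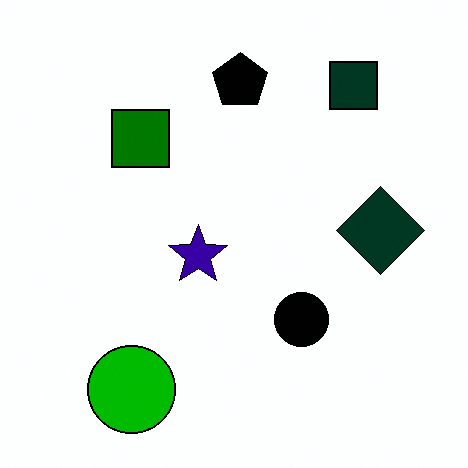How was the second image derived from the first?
The second image is the first boosted in contrast.

Tones are pushed away from mid-grey across the whole image — a global contrast change.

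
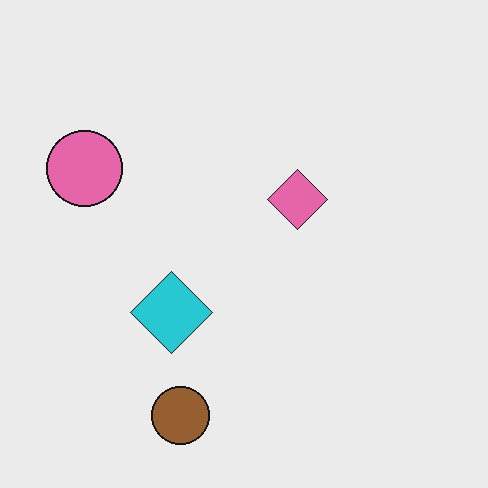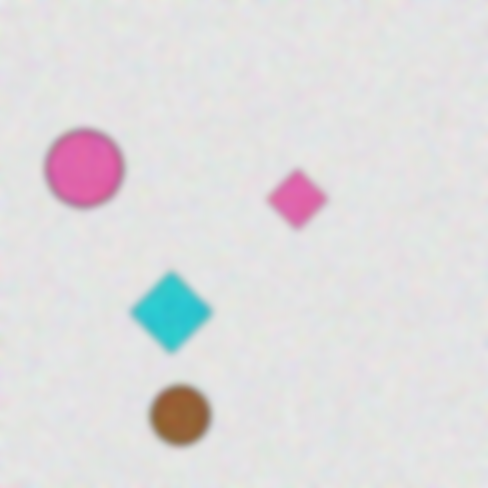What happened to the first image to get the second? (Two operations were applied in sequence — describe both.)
Degraded with a thick layer of grain, then moderately blurred.

Random speckle covers the whole image, including the flat background. Shape edges and outlines are uniformly softened across the whole image.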